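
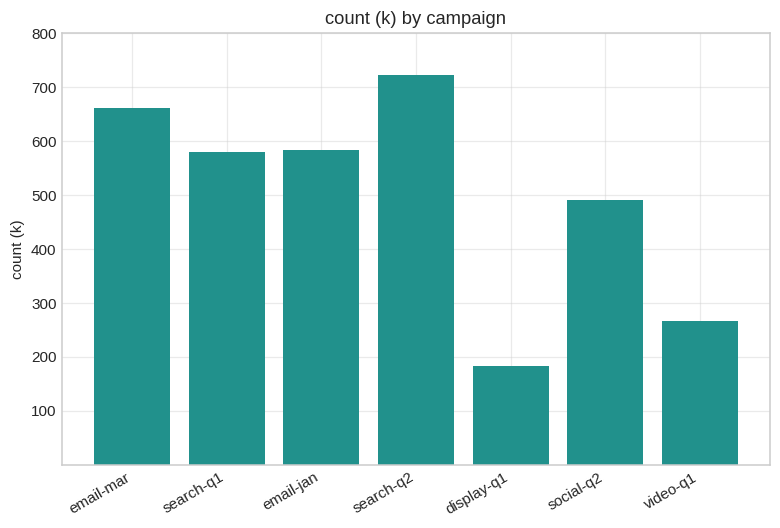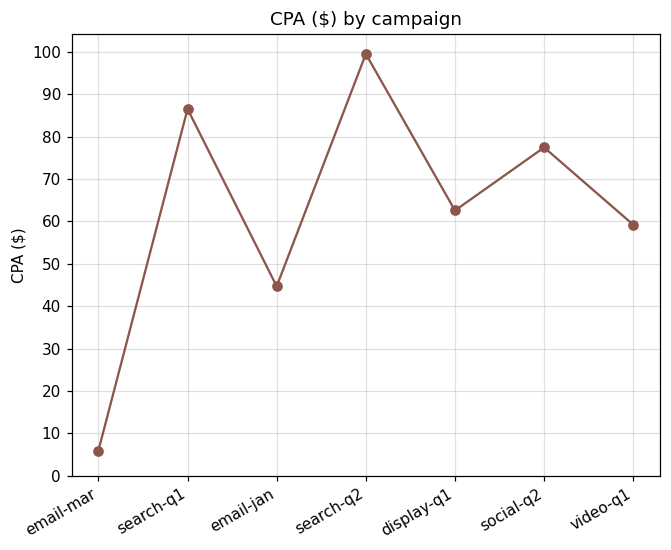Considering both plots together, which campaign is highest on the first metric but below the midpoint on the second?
Chart 2 median CPA ($) ≈ 60; below-median campaigns: email-mar, email-jan, video-q1. Among those, email-mar has the highest count (k) (≈ 700).

email-mar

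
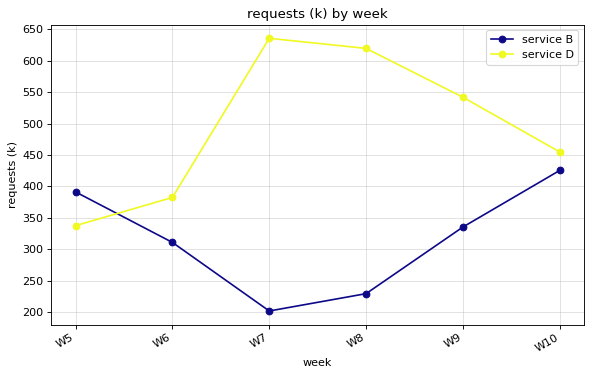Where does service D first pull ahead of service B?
W5: service D ≈ 350 vs service B ≈ 400 (not yet); W6: service D ≈ 400 vs service B ≈ 300 (first crossover).

W6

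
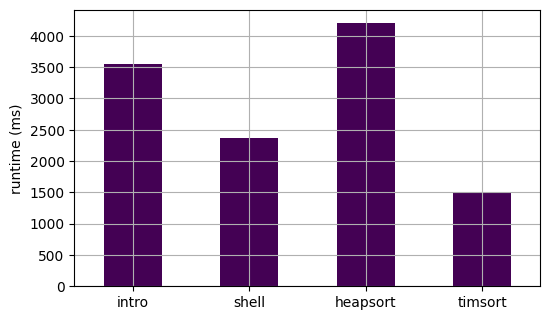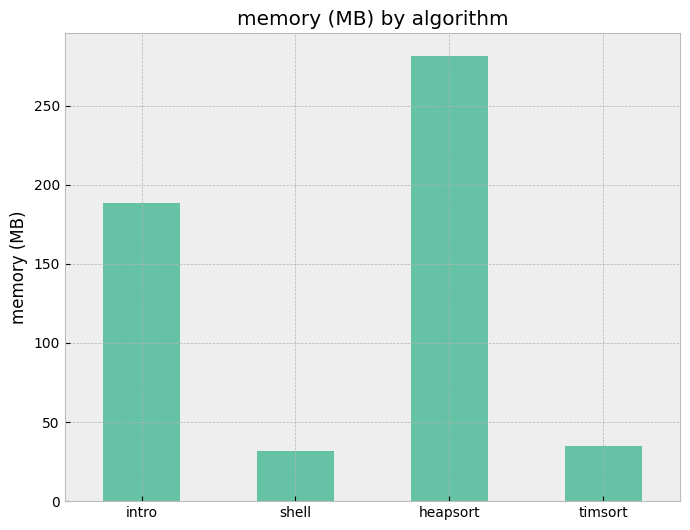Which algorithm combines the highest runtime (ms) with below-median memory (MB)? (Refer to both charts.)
shell

Chart 2 median memory (MB) ≈ 100; below-median algorithms: shell, timsort. Among those, shell has the highest runtime (ms) (≈ 2500).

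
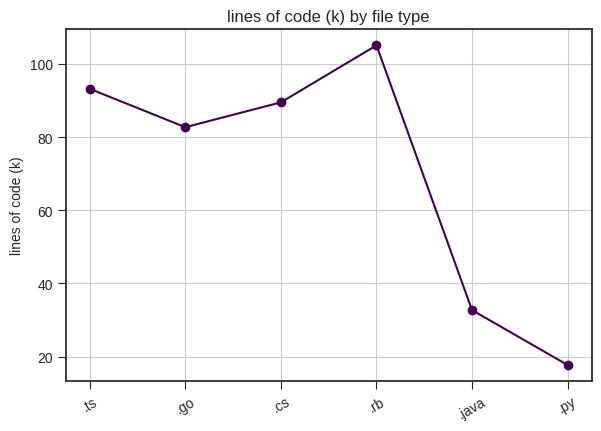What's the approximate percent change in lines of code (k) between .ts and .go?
≈ -11.1%

.ts ≈ 90, .go ≈ 80; (80 − 90) / 90 ≈ -11.1%.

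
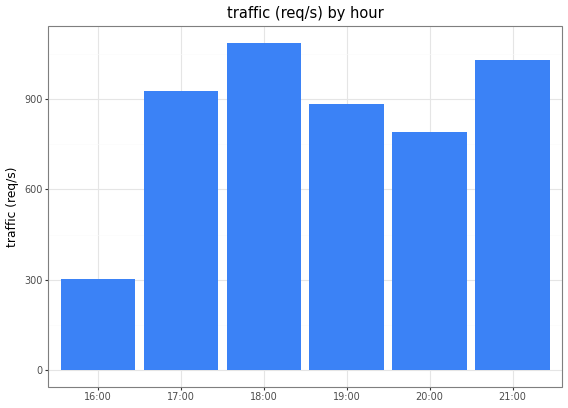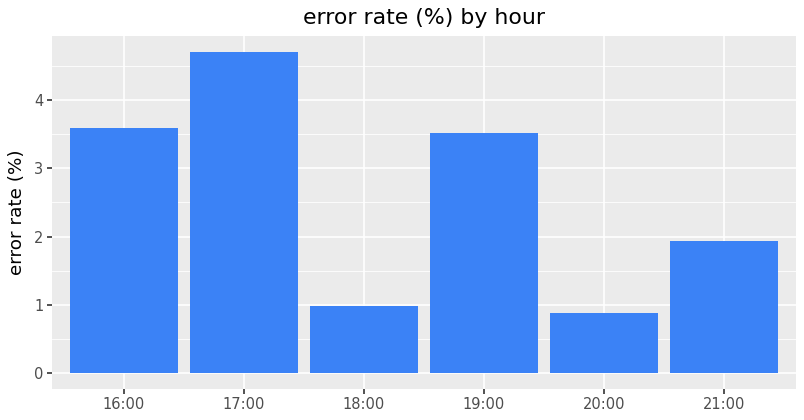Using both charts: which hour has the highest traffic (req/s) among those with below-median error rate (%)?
Chart 2 median error rate (%) ≈ 2.5; below-median hours: 18:00, 20:00, 21:00. Among those, 18:00 has the highest traffic (req/s) (≈ 1100).

18:00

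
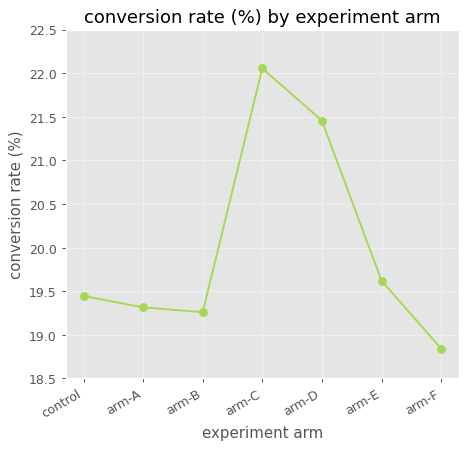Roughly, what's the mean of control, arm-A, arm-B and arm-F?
(19.5 + 19.5 + 19.5 + 19.0) / 4 ≈ 19.38.

≈ 19.38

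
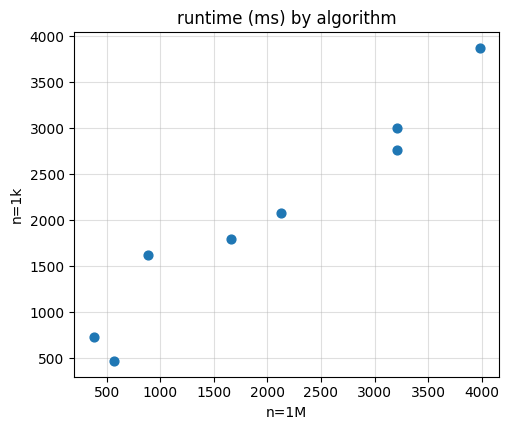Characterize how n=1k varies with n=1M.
Points are positively correlated; strong (|r| ≈ 1.0).

positive, strong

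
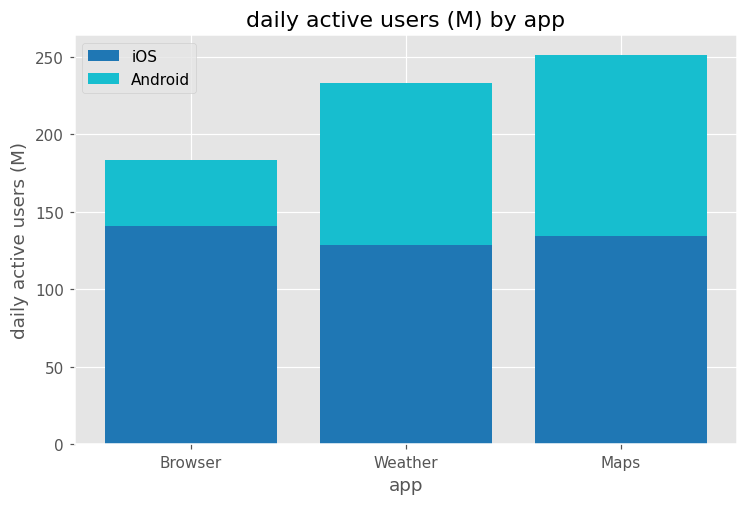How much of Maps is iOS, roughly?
iOS top ≈ 125, bottom ≈ 0; segment ≈ 125.

≈ 125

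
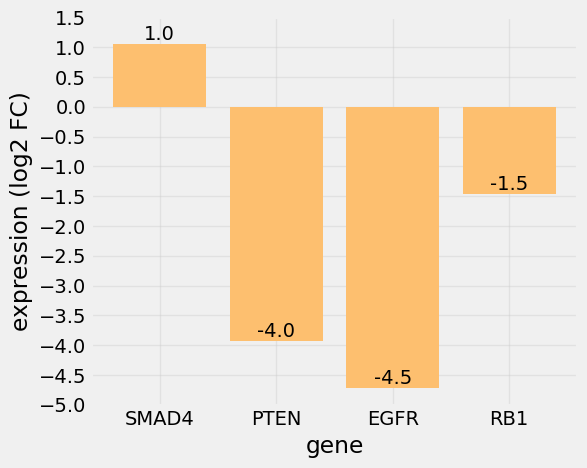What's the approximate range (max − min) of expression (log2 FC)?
Max SMAD4 ≈ 1.0, min EGFR ≈ -4.5; range ≈ 5.5.

≈ 5.5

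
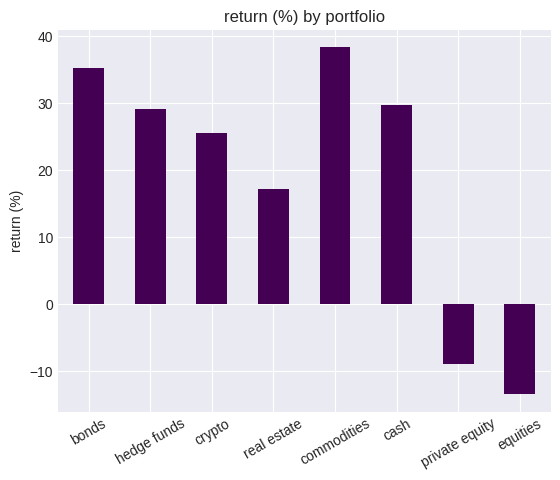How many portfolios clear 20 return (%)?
Above 20: bonds, hedge funds, crypto, commodities, cash.

5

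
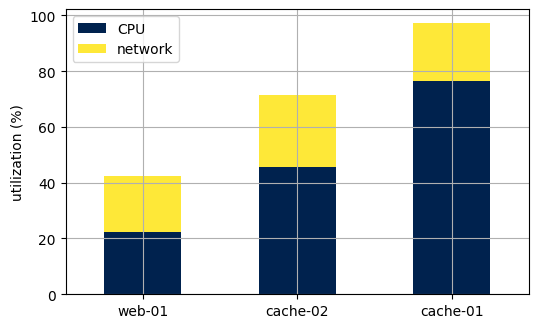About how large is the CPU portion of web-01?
CPU top ≈ 20, bottom ≈ 0; segment ≈ 20.

≈ 20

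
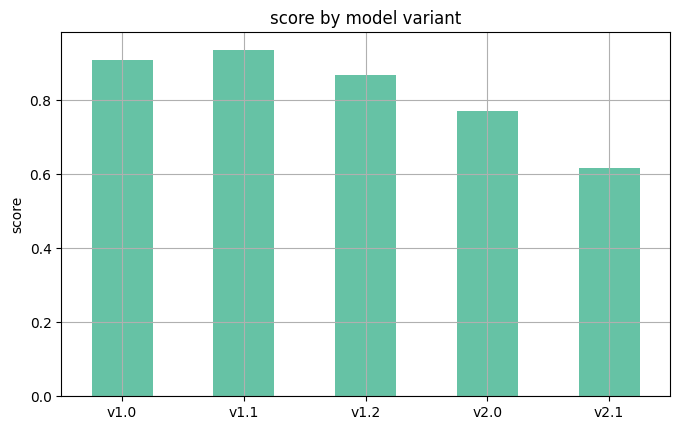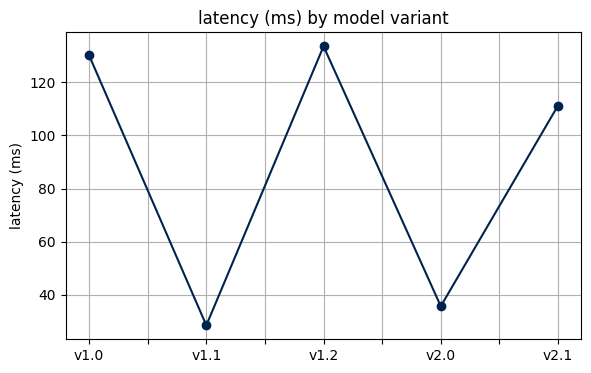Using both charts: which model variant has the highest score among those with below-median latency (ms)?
Chart 2 median latency (ms) ≈ 120; below-median model variants: v1.1, v2.0. Among those, v1.1 has the highest score (≈ 0.9).

v1.1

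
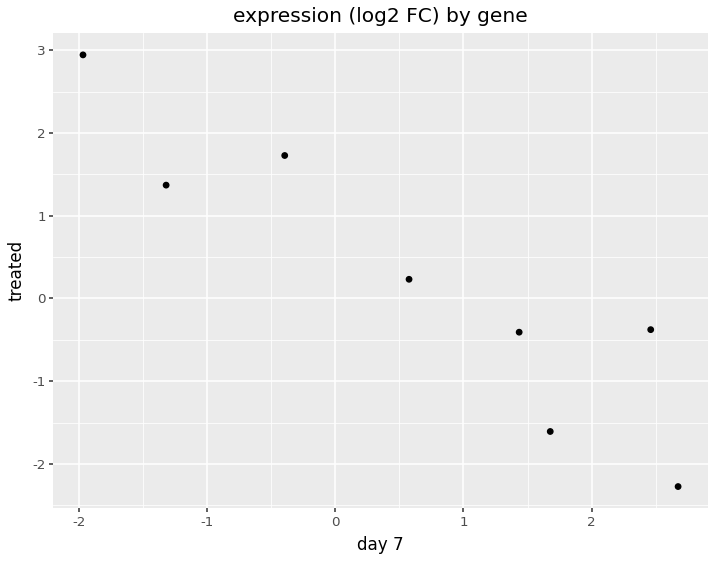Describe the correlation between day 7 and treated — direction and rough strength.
Points are negatively correlated; strong (|r| ≈ 0.9).

negative, strong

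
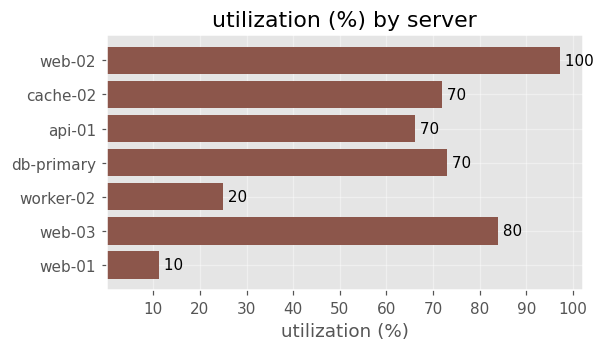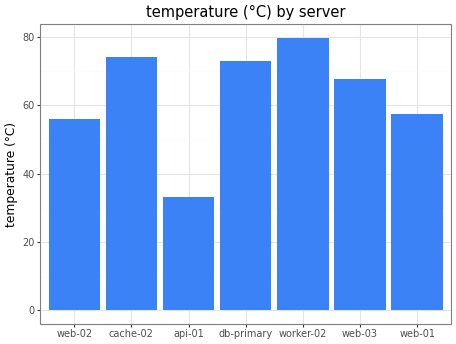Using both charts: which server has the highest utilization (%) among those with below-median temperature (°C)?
web-02

Chart 2 median temperature (°C) ≈ 70; below-median servers: web-02, api-01, web-01. Among those, web-02 has the highest utilization (%) (≈ 100).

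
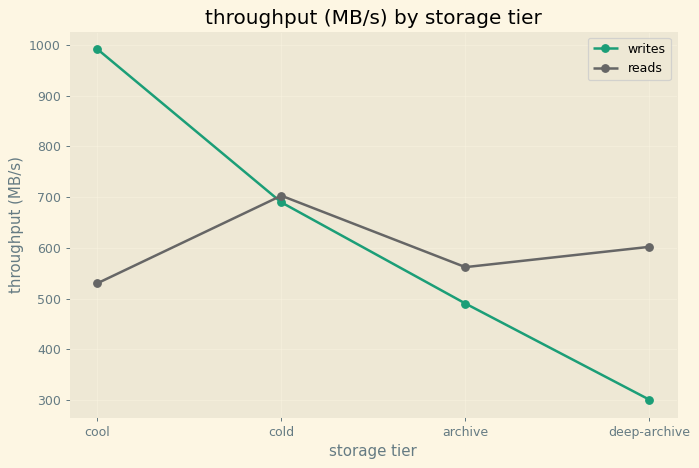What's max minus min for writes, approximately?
Max cool ≈ 1000, min deep-archive ≈ 300; range ≈ 700.

≈ 700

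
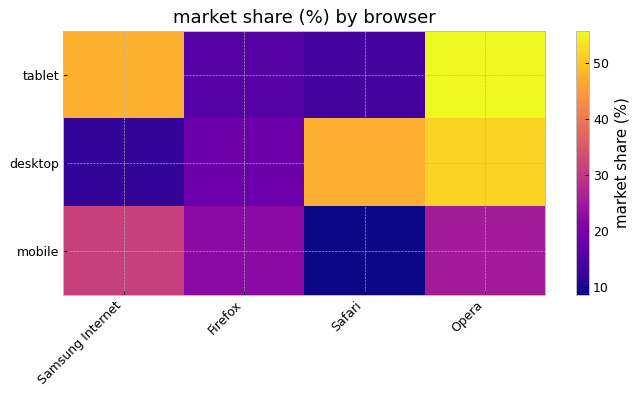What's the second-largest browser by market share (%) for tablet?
Top 3 for tablet: Opera ≈ 55, Samsung Internet ≈ 50, Firefox ≈ 15.

Samsung Internet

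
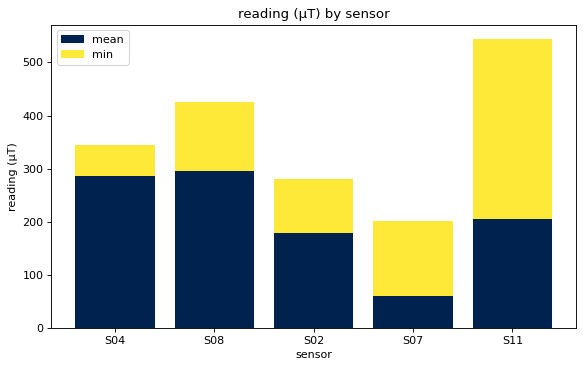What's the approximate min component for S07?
≈ 150

min top ≈ 200, bottom ≈ 50; segment ≈ 150.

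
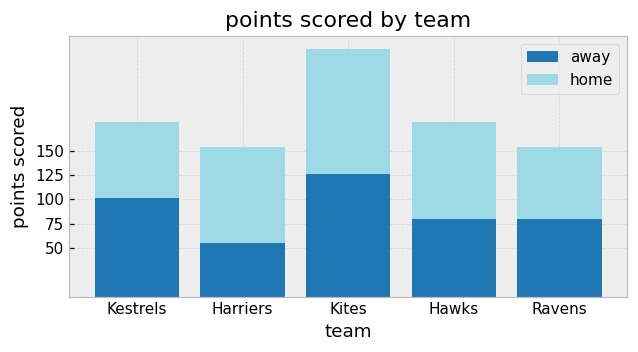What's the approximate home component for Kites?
≈ 125

home top ≈ 250, bottom ≈ 125; segment ≈ 125.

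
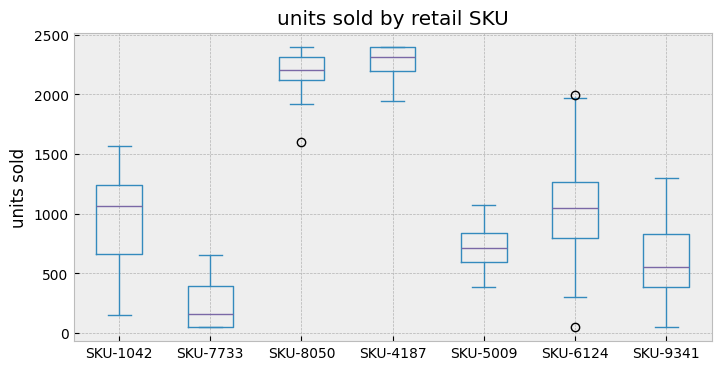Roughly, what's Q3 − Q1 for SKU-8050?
Q3 ≈ 2400, Q1 ≈ 2200; IQR ≈ 200.

≈ 200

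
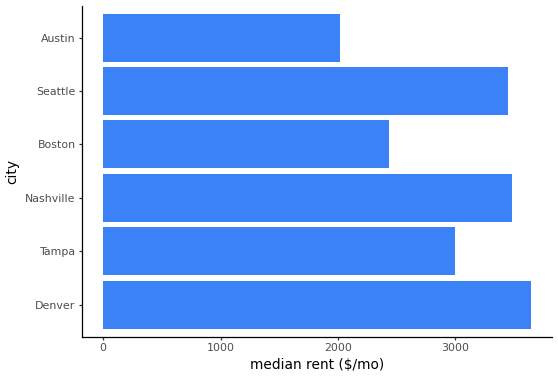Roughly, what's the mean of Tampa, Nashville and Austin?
≈ 2833

(3000 + 3500 + 2000) / 3 ≈ 2833.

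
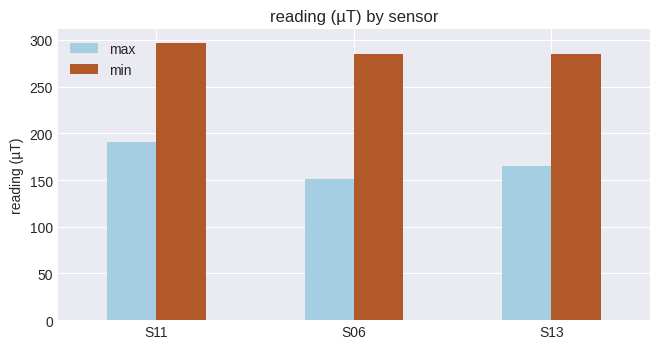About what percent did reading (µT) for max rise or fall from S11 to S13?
≈ -12.5%

S11 ≈ 200, S13 ≈ 175; (175 − 200) / 200 ≈ -12.5%.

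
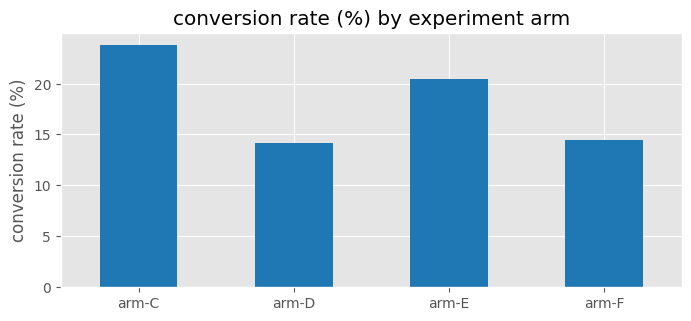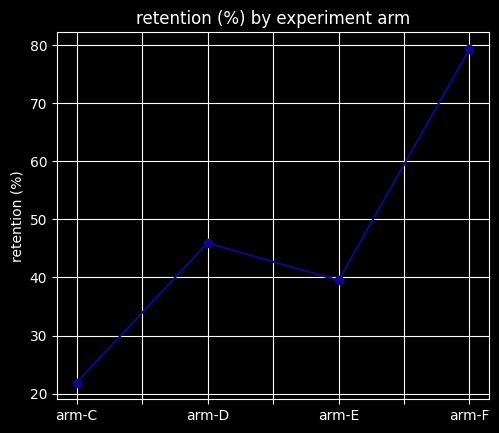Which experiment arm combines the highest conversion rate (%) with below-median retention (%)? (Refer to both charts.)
Chart 2 median retention (%) ≈ 40; below-median experiment arms: arm-C, arm-E. Among those, arm-C has the highest conversion rate (%) (≈ 25).

arm-C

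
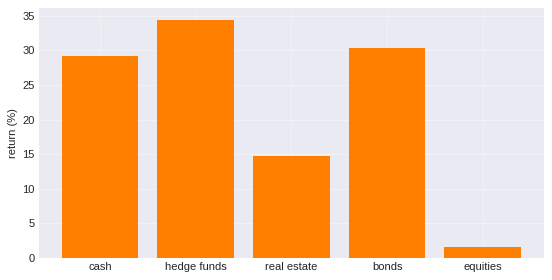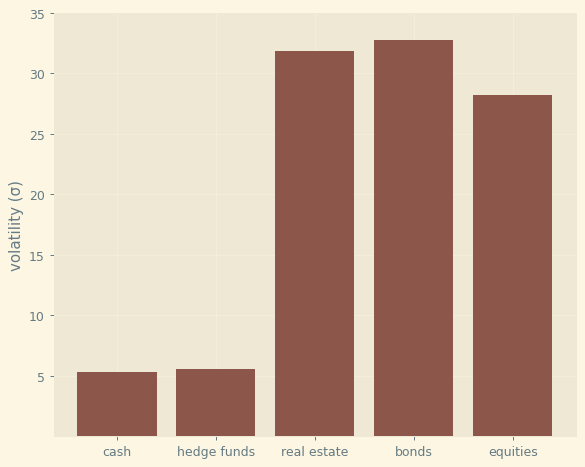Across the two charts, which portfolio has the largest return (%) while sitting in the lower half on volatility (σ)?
hedge funds

Chart 2 median volatility (σ) ≈ 30; below-median portfolios: cash, hedge funds. Among those, hedge funds has the highest return (%) (≈ 35).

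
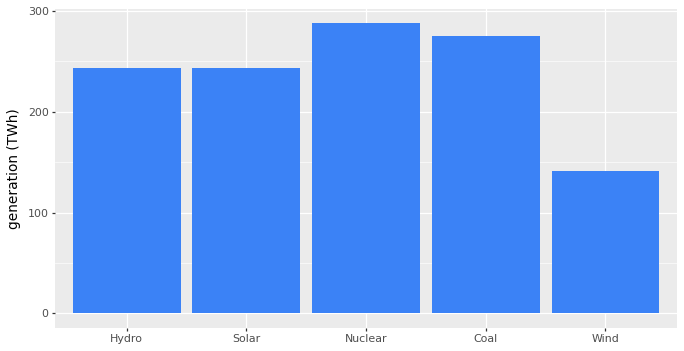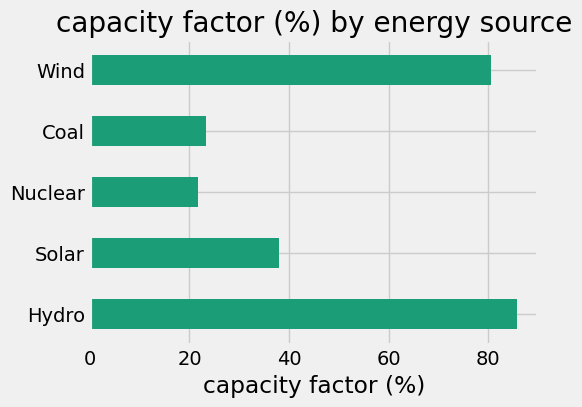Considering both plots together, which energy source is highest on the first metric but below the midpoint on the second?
Chart 2 median capacity factor (%) ≈ 40; below-median energy sources: Nuclear, Coal. Among those, Nuclear has the highest generation (TWh) (≈ 300).

Nuclear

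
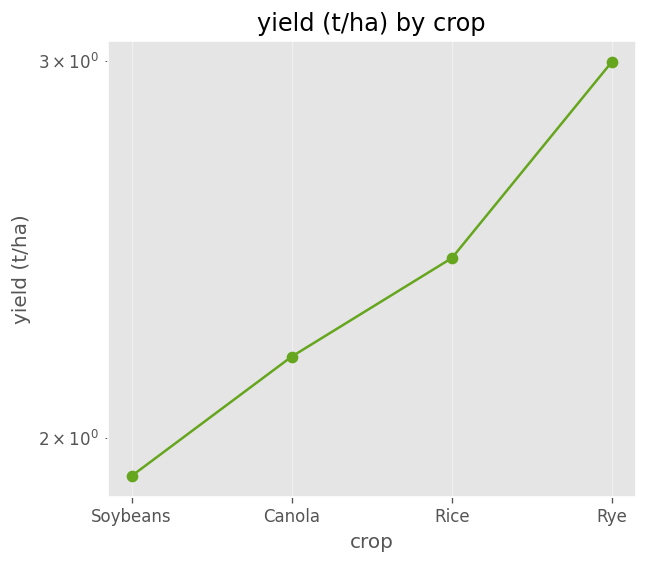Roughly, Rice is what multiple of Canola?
≈ 1.09×

Rice ≈ 2.4, Canola ≈ 2.2; 2.4/2.2 ≈ 1.09.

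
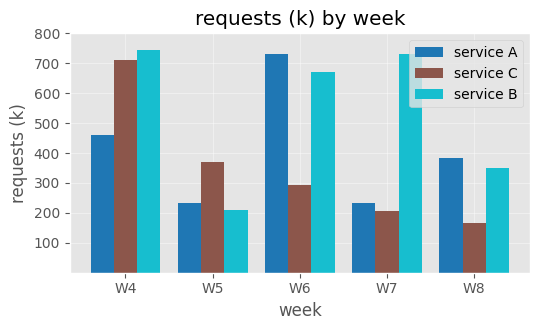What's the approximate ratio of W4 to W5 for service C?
W4 ≈ 700, W5 ≈ 400; 700/400 ≈ 1.75.

≈ 1.75×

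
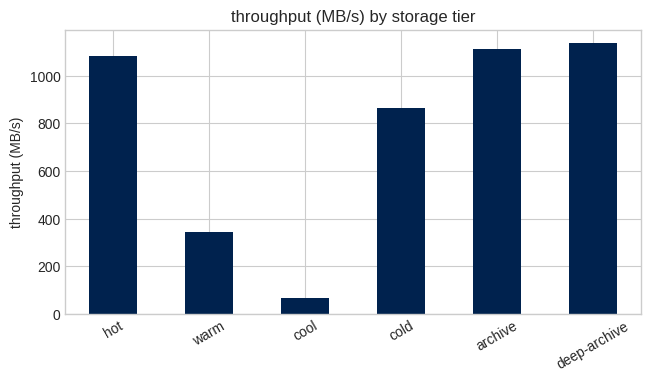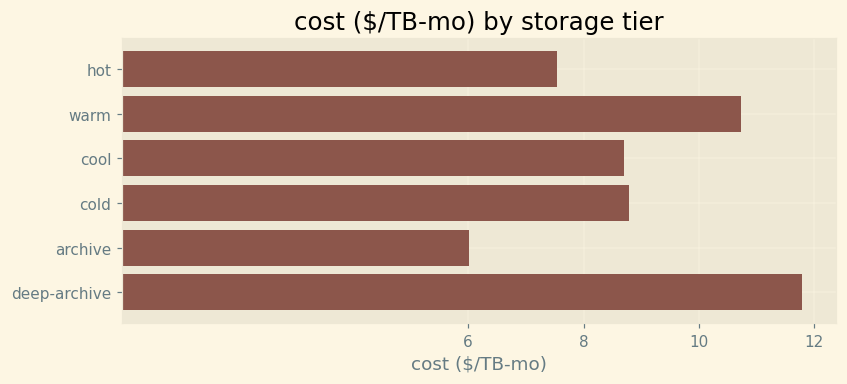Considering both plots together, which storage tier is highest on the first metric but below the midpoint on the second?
archive

Chart 2 median cost ($/TB-mo) ≈ 8; below-median storage tiers: hot, cool, archive. Among those, archive has the highest throughput (MB/s) (≈ 1200).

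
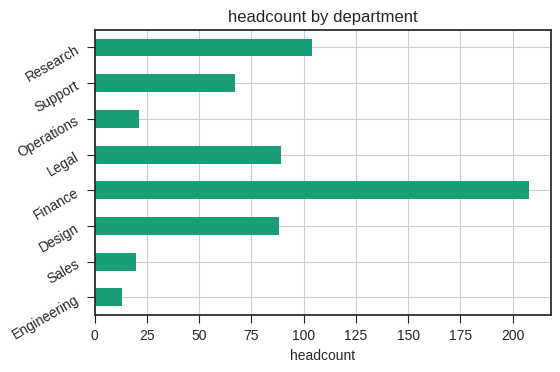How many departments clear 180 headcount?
Above 180: Finance.

1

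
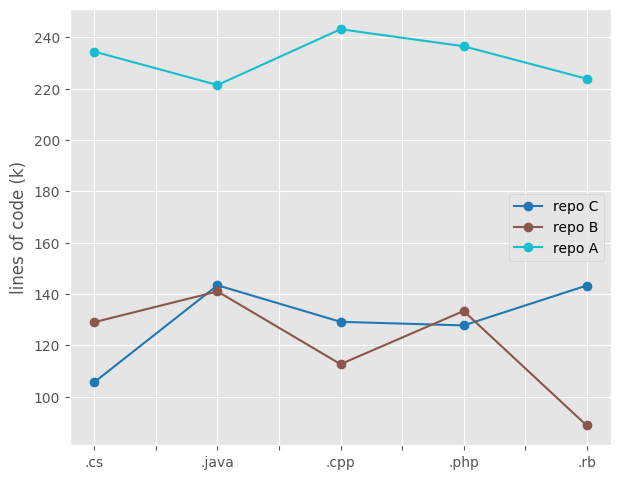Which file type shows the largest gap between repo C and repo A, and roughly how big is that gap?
.cs, ≈ 140 k

.cs: repo C ≈ 100, repo A ≈ 240 → gap ≈ 140. Next-largest (.cpp) is only ≈ 120.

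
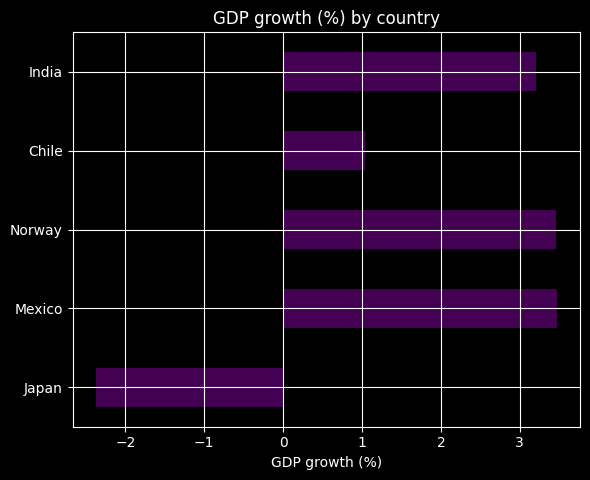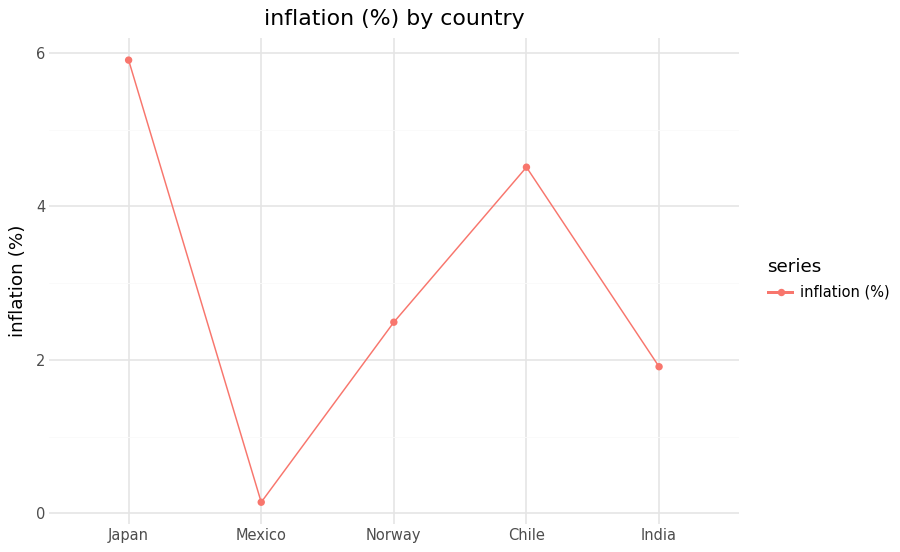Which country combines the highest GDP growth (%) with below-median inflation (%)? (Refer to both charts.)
Chart 2 median inflation (%) ≈ 2; below-median countries: Mexico, India. Among those, Mexico has the highest GDP growth (%) (≈ 3.5).

Mexico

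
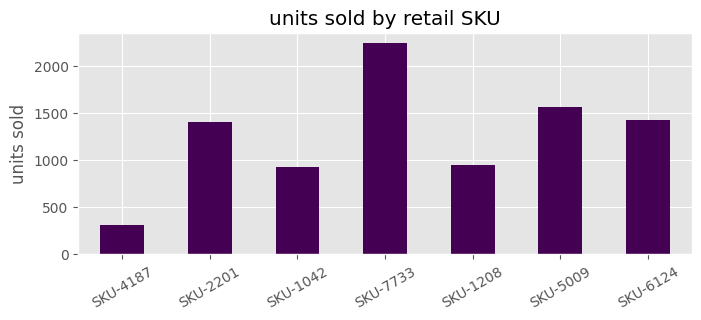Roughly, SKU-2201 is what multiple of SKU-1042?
SKU-2201 ≈ 1400, SKU-1042 ≈ 1000; 1400/1000 ≈ 1.4.

≈ 1.4×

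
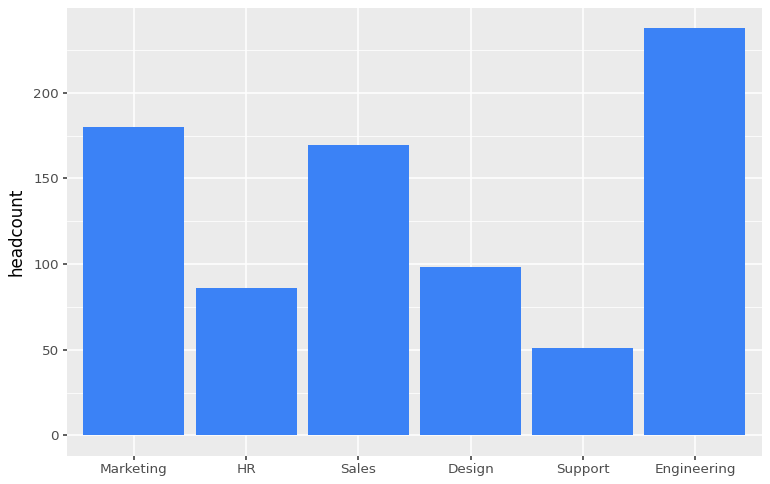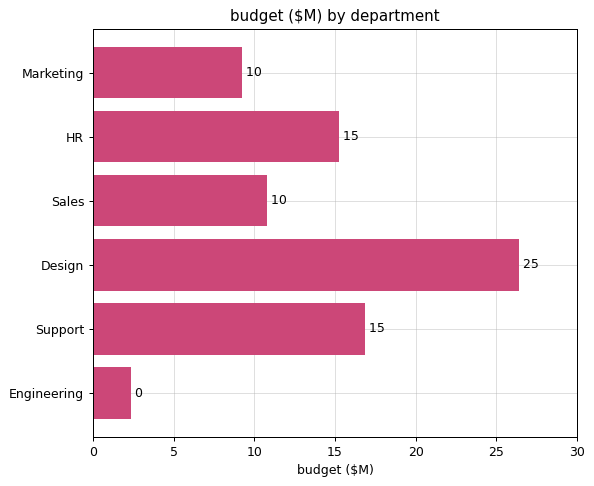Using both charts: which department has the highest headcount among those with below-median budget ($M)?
Engineering

Chart 2 median budget ($M) ≈ 15; below-median departments: Marketing, Sales, Engineering. Among those, Engineering has the highest headcount (≈ 250).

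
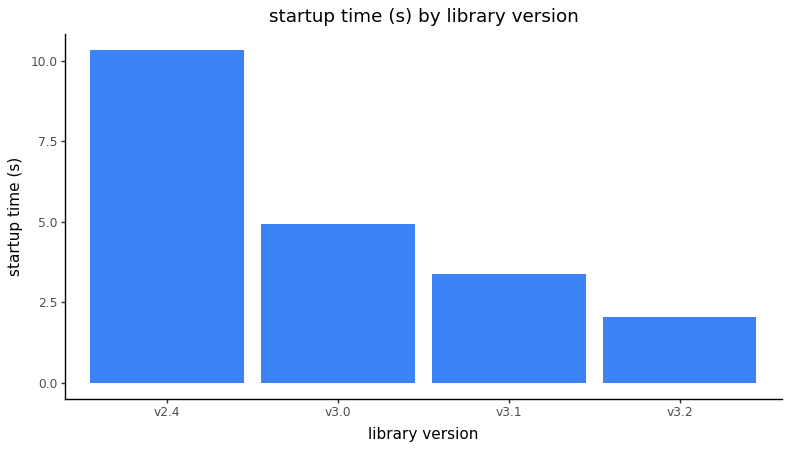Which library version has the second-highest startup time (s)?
v3.0

Top 3: v2.4 ≈ 10, v3.0 ≈ 5, v3.1 ≈ 3.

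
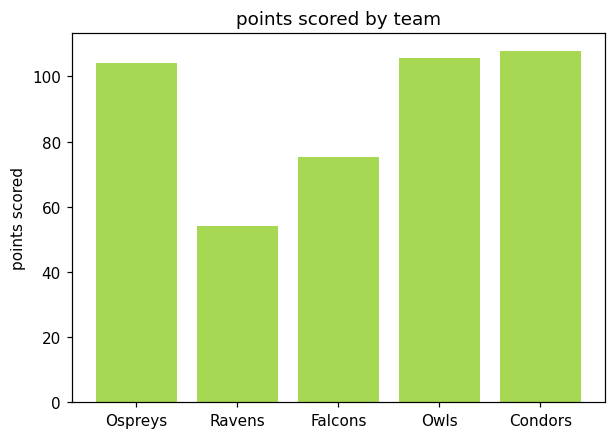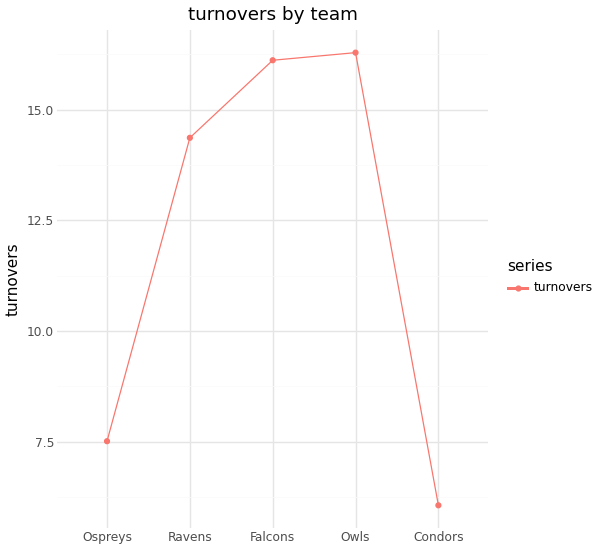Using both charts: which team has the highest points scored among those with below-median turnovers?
Chart 2 median turnovers ≈ 14; below-median teams: Ospreys, Condors. Among those, Condors has the highest points scored (≈ 110).

Condors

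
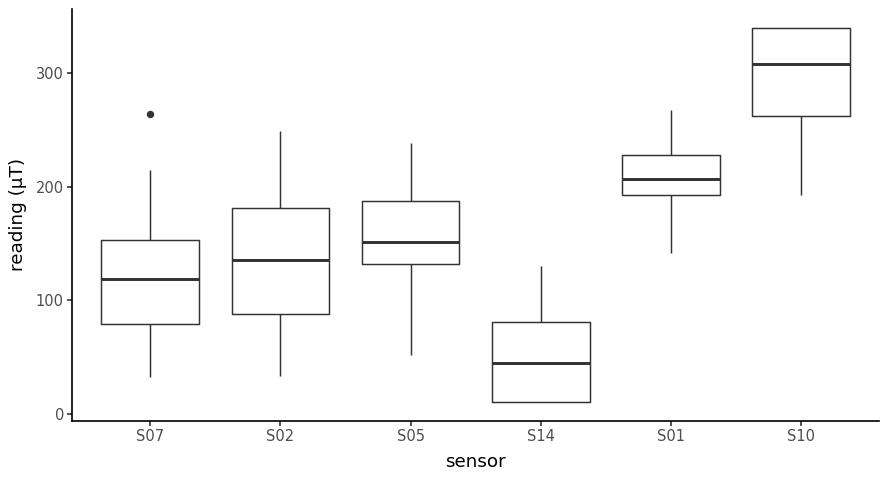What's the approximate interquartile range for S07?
≈ 75

Q3 ≈ 150, Q1 ≈ 75; IQR ≈ 75.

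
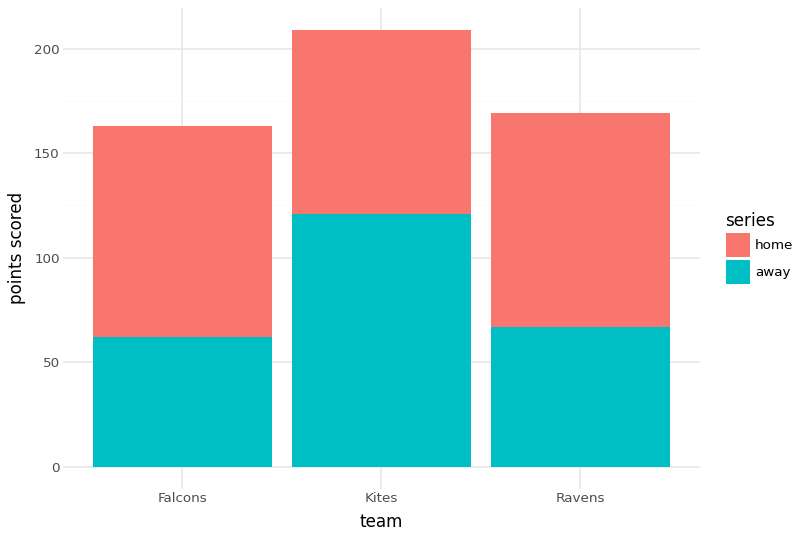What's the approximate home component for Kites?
≈ 80

home top ≈ 200, bottom ≈ 120; segment ≈ 80.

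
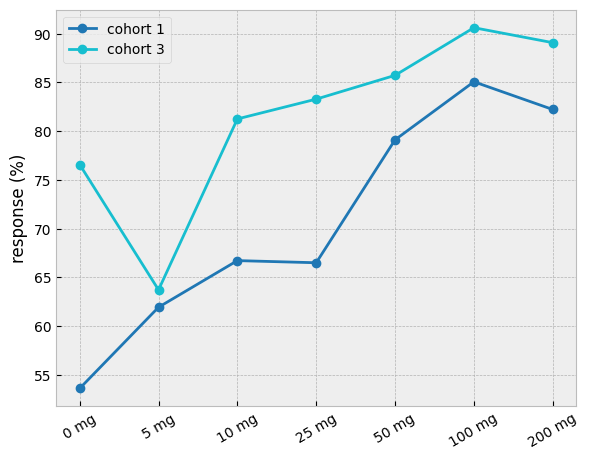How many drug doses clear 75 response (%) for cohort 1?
Above 75: 50 mg, 100 mg, 200 mg.

3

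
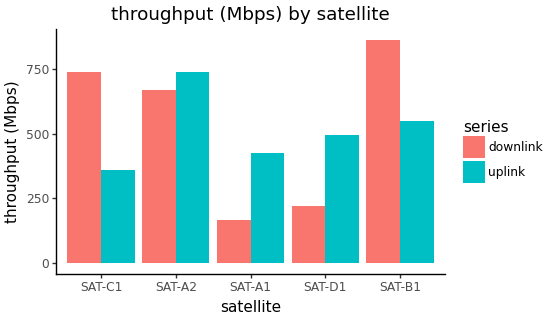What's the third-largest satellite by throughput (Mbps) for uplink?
Top 4 for uplink: SAT-A2 ≈ 700, SAT-B1 ≈ 600, SAT-D1 ≈ 500, SAT-A1 ≈ 400.

SAT-D1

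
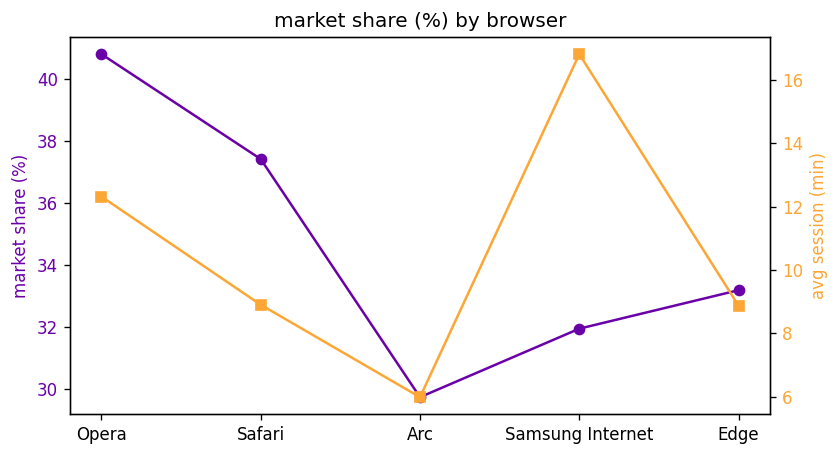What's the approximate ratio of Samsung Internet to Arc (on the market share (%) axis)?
Samsung Internet ≈ 32, Arc ≈ 30; 32/30 ≈ 1.07.

≈ 1.07×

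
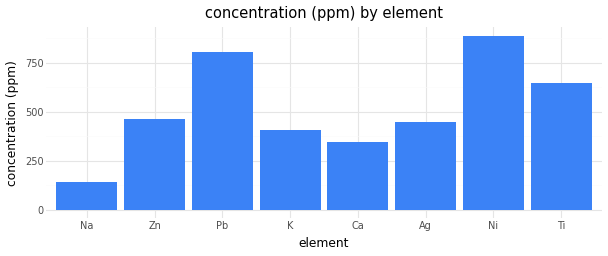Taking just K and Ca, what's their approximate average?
(400 + 300) / 2 ≈ 350.

≈ 350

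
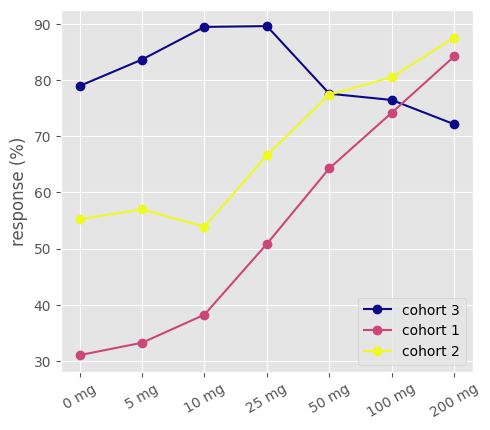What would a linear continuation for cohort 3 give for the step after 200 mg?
≈ 65

Last three: 80, 75, 70 → slope ≈ -5/step → next ≈ 65.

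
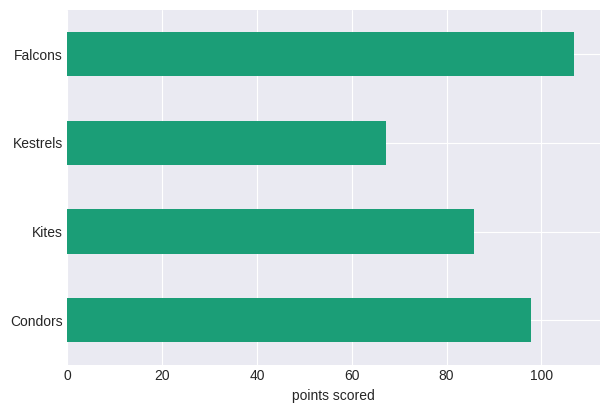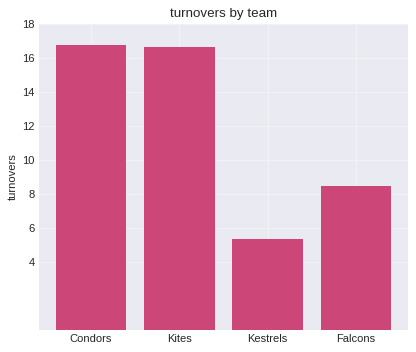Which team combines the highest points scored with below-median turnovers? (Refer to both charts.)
Chart 2 median turnovers ≈ 12; below-median teams: Kestrels, Falcons. Among those, Falcons has the highest points scored (≈ 110).

Falcons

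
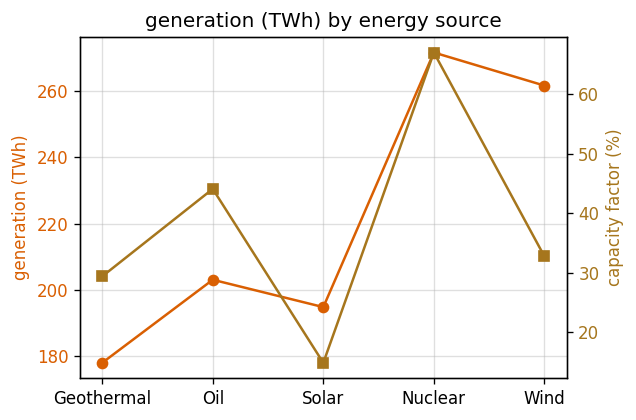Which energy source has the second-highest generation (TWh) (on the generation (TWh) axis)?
Wind

Top 3 (on the generation (TWh) axis): Nuclear ≈ 270, Wind ≈ 260, Oil ≈ 200.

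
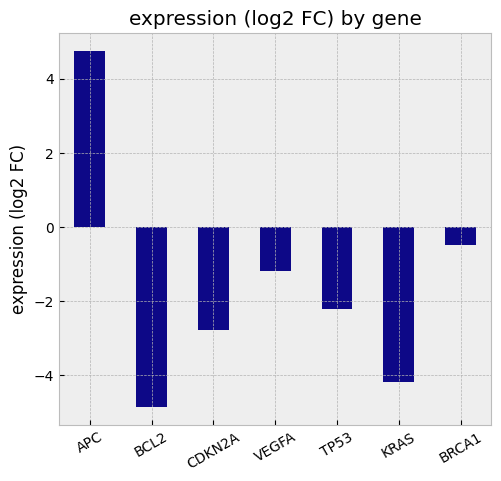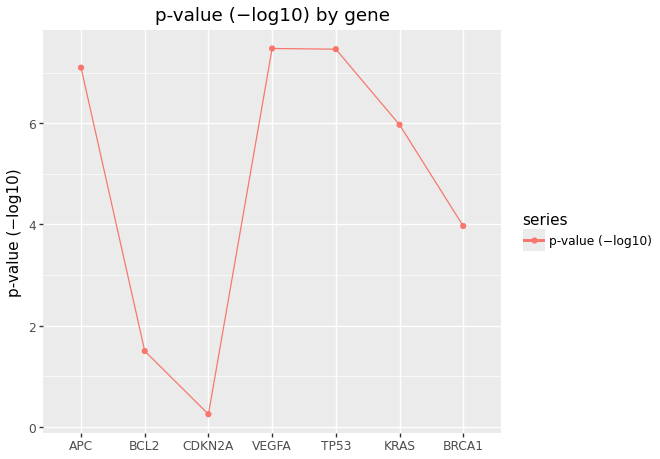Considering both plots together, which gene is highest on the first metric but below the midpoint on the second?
BRCA1

Chart 2 median p-value (−log10) ≈ 6; below-median genes: BCL2, CDKN2A, BRCA1. Among those, BRCA1 has the highest expression (log2 FC) (≈ -0.5).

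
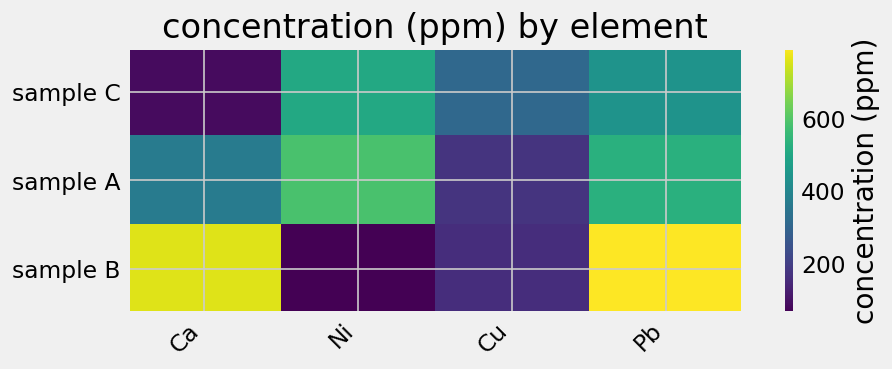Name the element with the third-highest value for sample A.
Top 4 for sample A: Ni ≈ 600, Pb ≈ 500, Ca ≈ 400, Cu ≈ 200.

Ca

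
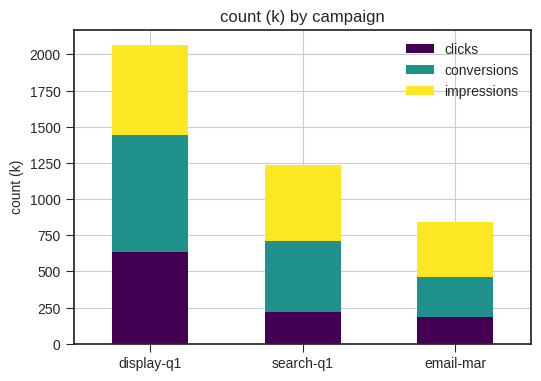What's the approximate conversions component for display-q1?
conversions top ≈ 1400, bottom ≈ 600; segment ≈ 800.

≈ 800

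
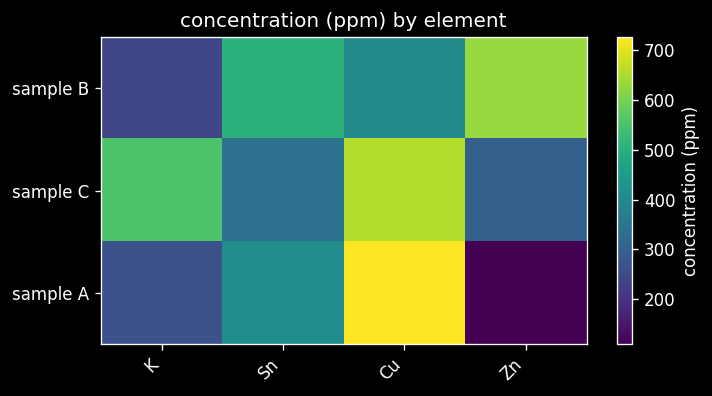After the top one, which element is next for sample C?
K

Top 3 for sample C: Cu ≈ 700, K ≈ 600, Sn ≈ 300.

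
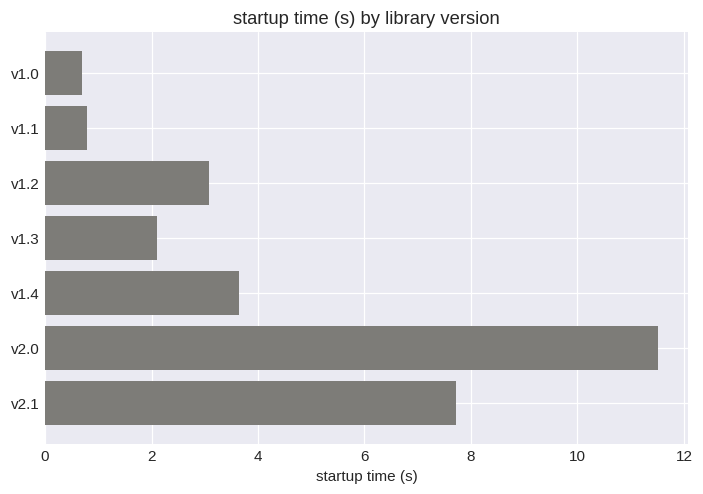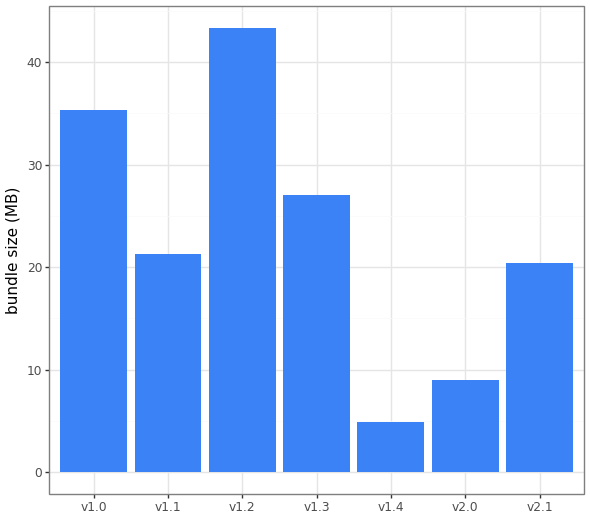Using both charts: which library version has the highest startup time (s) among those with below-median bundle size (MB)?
Chart 2 median bundle size (MB) ≈ 20; below-median library versions: v1.4, v2.0, v2.1. Among those, v2.0 has the highest startup time (s) (≈ 12).

v2.0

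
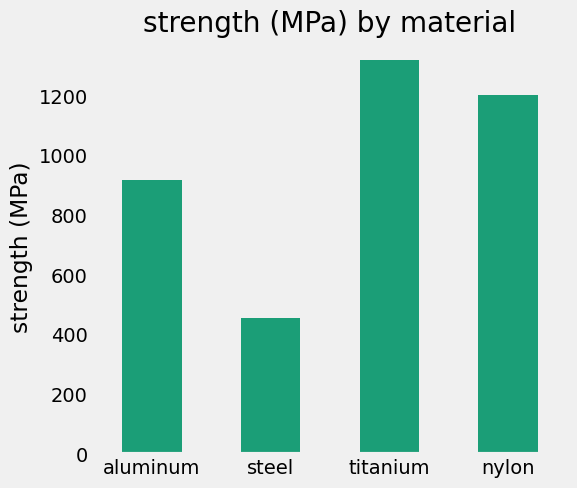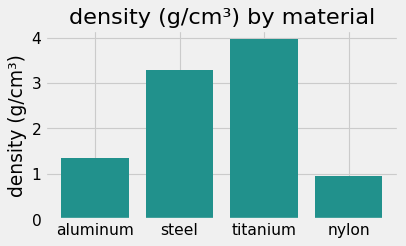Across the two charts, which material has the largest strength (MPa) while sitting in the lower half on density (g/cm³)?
nylon

Chart 2 median density (g/cm³) ≈ 2.5; below-median materials: aluminum, nylon. Among those, nylon has the highest strength (MPa) (≈ 1200).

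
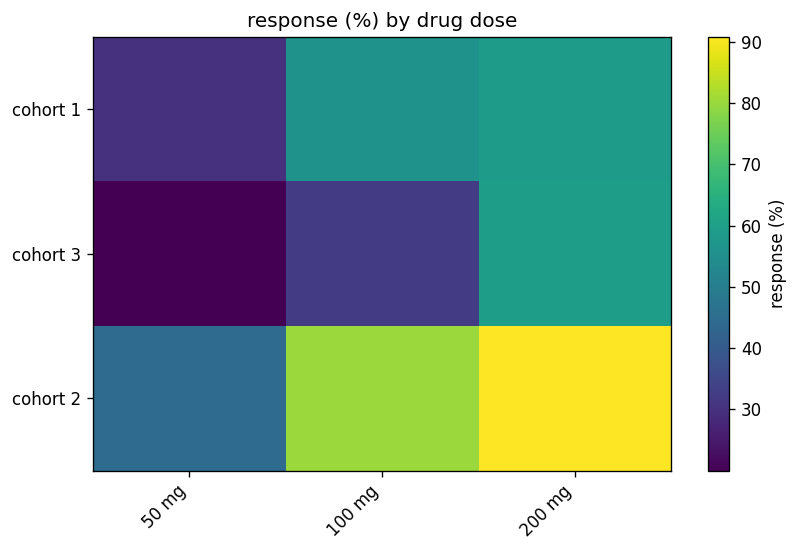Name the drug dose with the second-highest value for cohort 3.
Top 3 for cohort 3: 200 mg ≈ 60, 100 mg ≈ 30, 50 mg ≈ 20.

100 mg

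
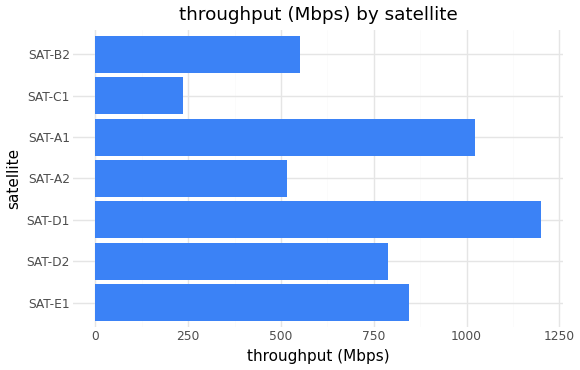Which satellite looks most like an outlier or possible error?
SAT-C1

SAT-C1 ≈ 200; the rest sit between ≈ 500 and ≈ 1200.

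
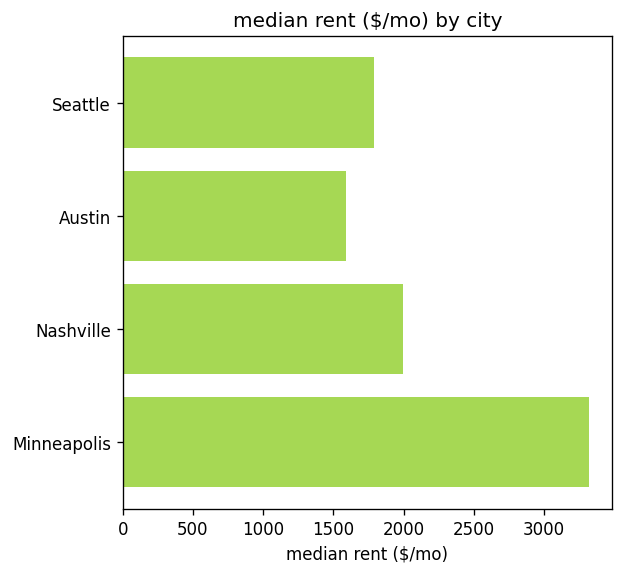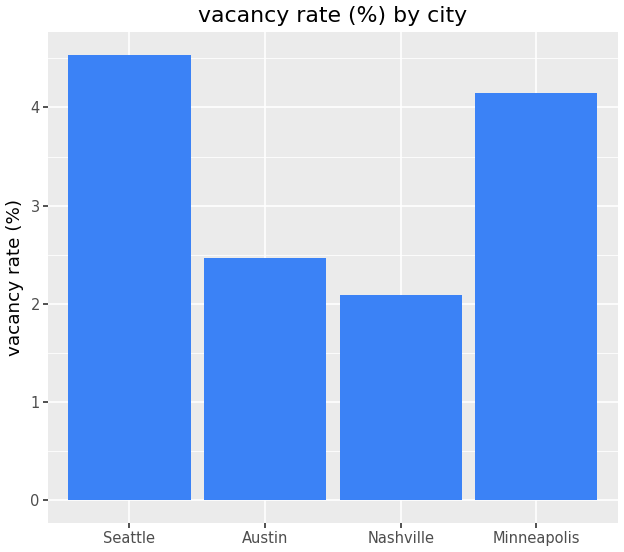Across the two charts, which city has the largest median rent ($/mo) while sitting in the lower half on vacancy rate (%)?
Nashville

Chart 2 median vacancy rate (%) ≈ 3.5; below-median cities: Austin, Nashville. Among those, Nashville has the highest median rent ($/mo) (≈ 2000).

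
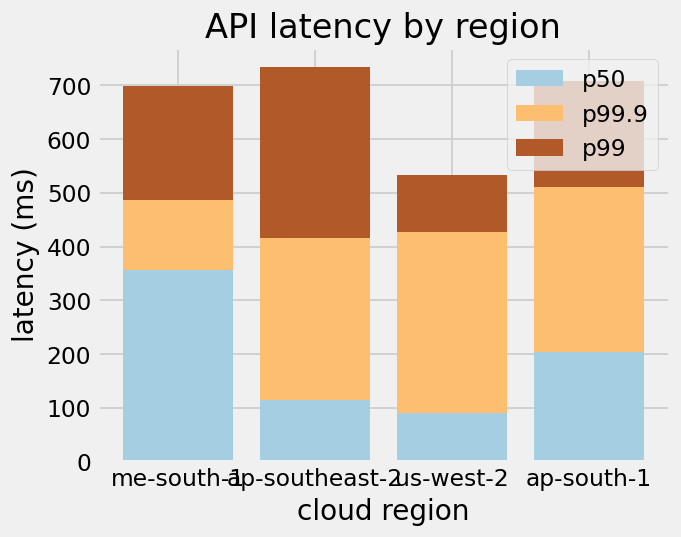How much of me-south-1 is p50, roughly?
p50 top ≈ 400, bottom ≈ 0; segment ≈ 400.

≈ 400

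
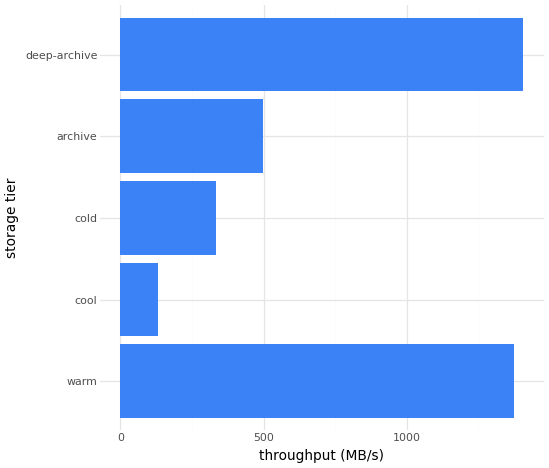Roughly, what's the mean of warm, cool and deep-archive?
(1400 + 200 + 1400) / 3 ≈ 1000.

≈ 1000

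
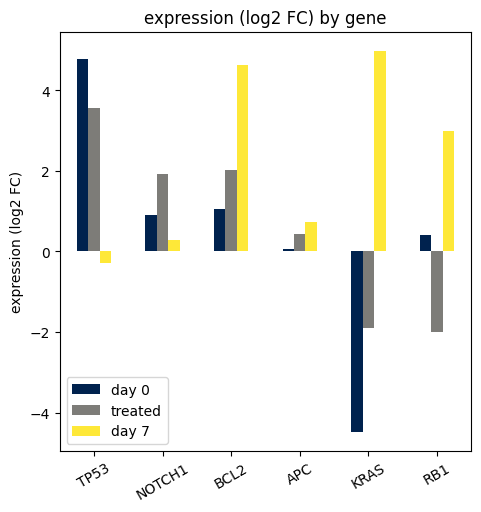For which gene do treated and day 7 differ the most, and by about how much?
KRAS, ≈ 7 log2 FC

KRAS: treated ≈ -2, day 7 ≈ 5 → gap ≈ 7. Next-largest (RB1) is only ≈ 5.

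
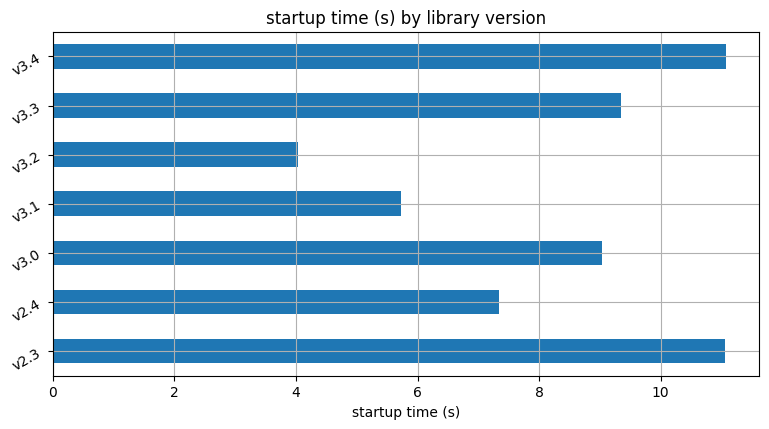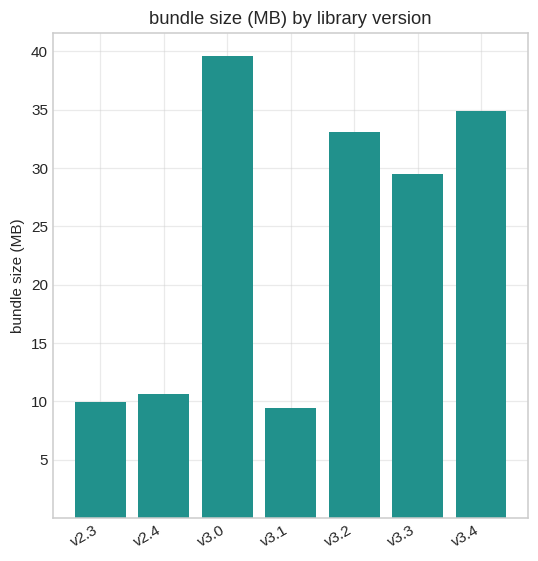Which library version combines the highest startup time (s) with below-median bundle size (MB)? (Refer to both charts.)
Chart 2 median bundle size (MB) ≈ 30; below-median library versions: v2.3, v2.4, v3.1. Among those, v2.3 has the highest startup time (s) (≈ 12).

v2.3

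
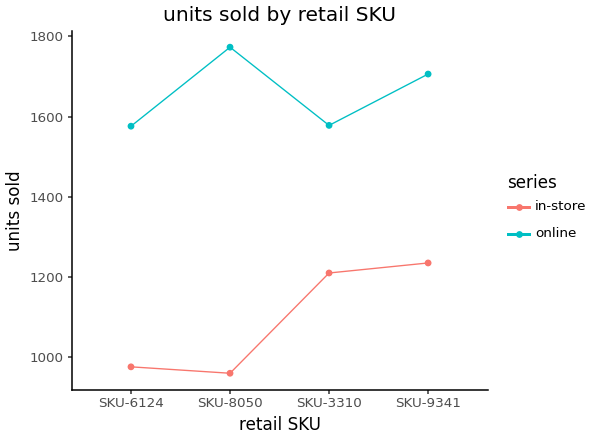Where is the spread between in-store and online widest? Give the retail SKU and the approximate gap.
SKU-8050, ≈ 800

SKU-8050: in-store ≈ 1000, online ≈ 1800 → gap ≈ 800. Next-largest (SKU-6124) is only ≈ 600.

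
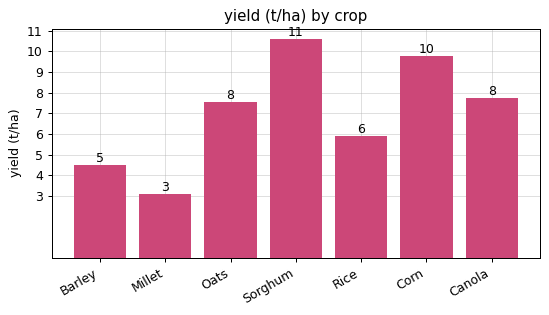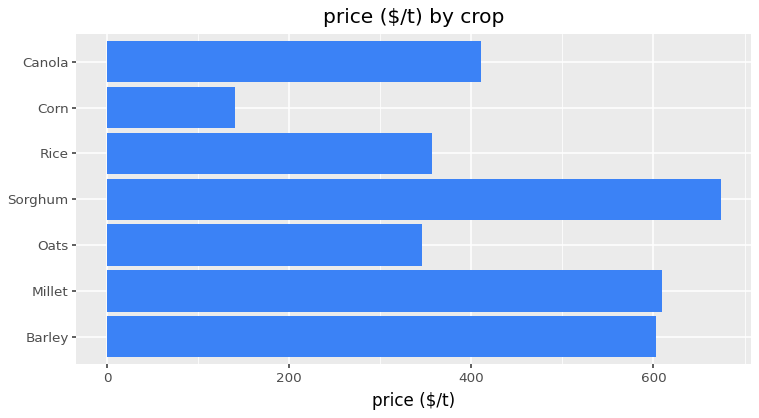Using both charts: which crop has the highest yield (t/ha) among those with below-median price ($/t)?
Corn

Chart 2 median price ($/t) ≈ 400; below-median crops: Oats, Rice, Corn. Among those, Corn has the highest yield (t/ha) (≈ 10).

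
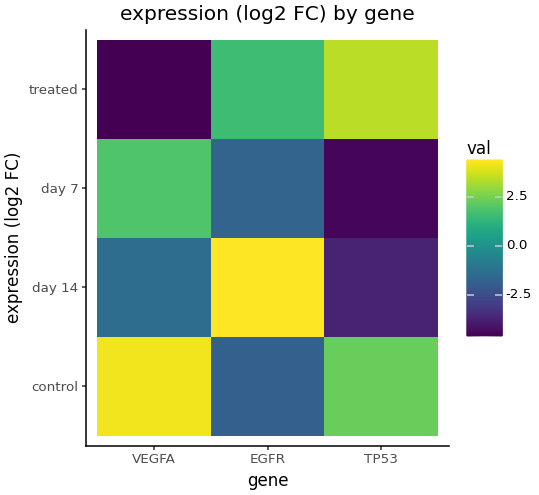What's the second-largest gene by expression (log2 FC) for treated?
EGFR

Top 3 for treated: TP53 ≈ 4, EGFR ≈ 2, VEGFA ≈ -5.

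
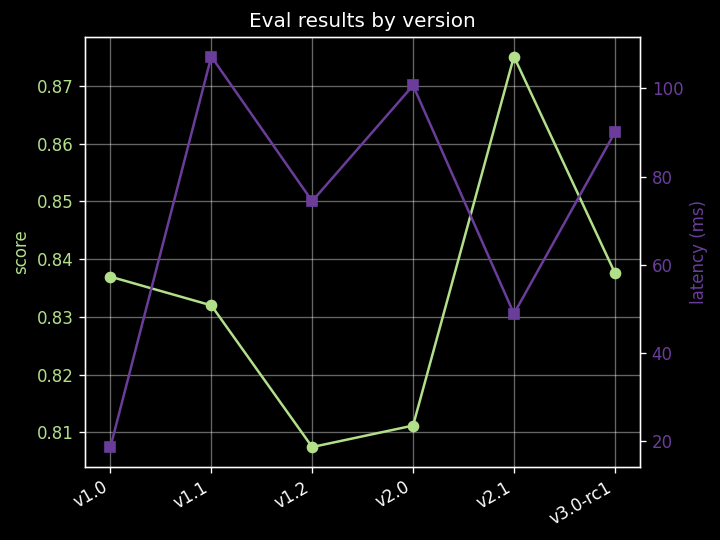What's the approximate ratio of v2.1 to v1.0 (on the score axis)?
v2.1 ≈ 0.88, v1.0 ≈ 0.84; 0.88/0.84 ≈ 1.05.

≈ 1.05×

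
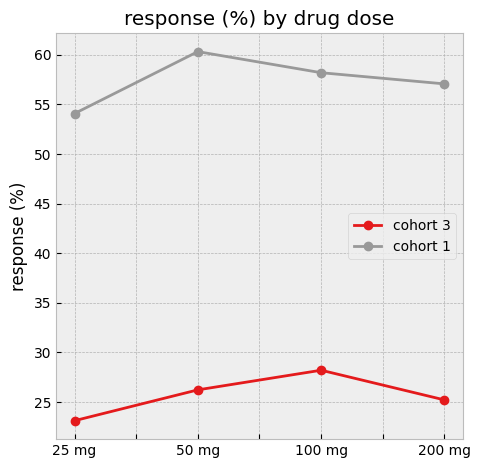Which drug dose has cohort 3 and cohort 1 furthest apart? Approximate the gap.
50 mg, ≈ 35 %

50 mg: cohort 3 ≈ 25, cohort 1 ≈ 60 → gap ≈ 35. Next-largest (200 mg) is only ≈ 30.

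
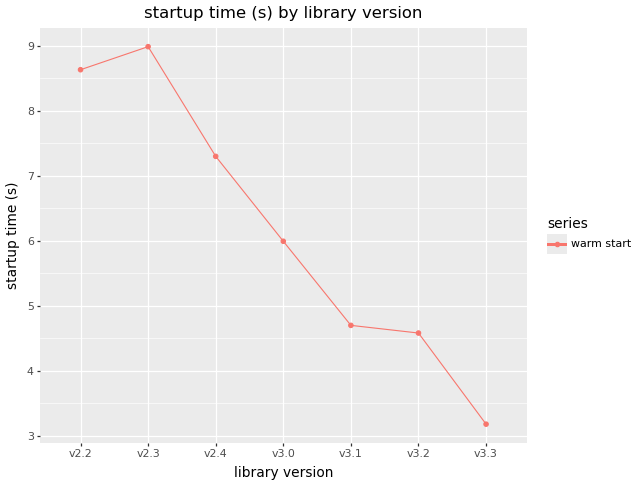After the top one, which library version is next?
Top 3: v2.3 ≈ 9.0, v2.2 ≈ 8.5, v2.4 ≈ 7.5.

v2.2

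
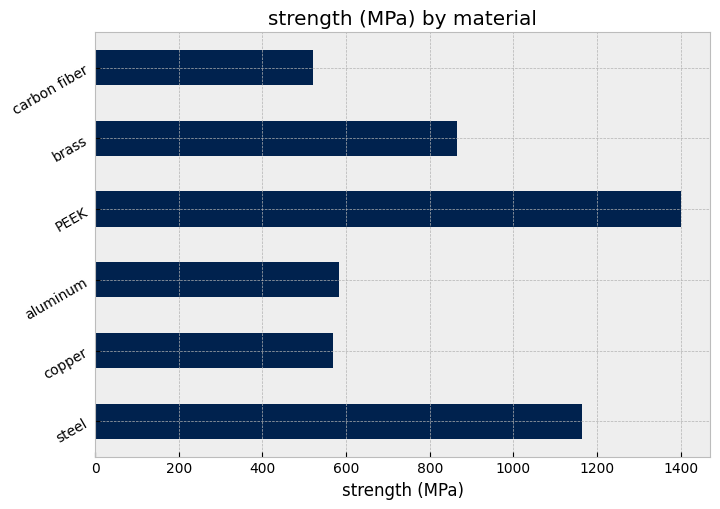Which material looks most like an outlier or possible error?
PEEK

PEEK ≈ 1400; the rest sit between ≈ 600 and ≈ 1200.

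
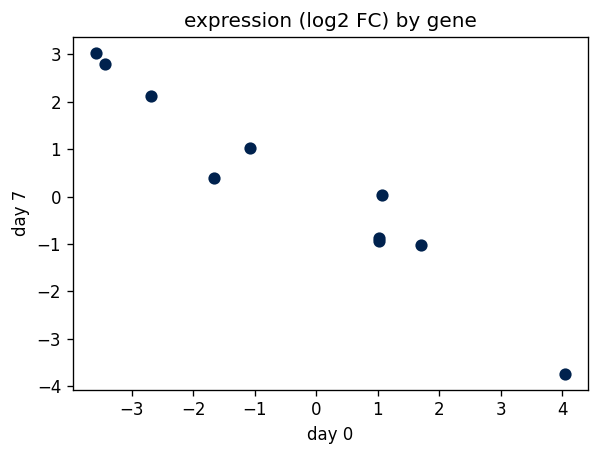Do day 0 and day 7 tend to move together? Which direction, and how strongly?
Points are negatively correlated; strong (|r| ≈ 1.0).

negative, strong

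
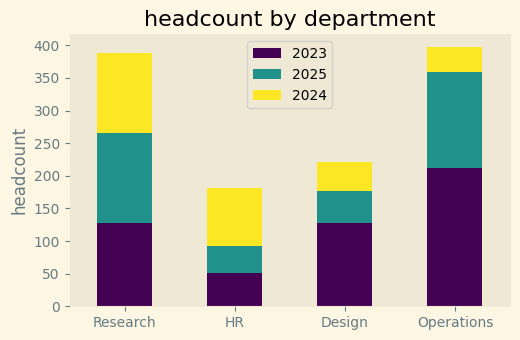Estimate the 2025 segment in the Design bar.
2025 top ≈ 200, bottom ≈ 150; segment ≈ 50.

≈ 50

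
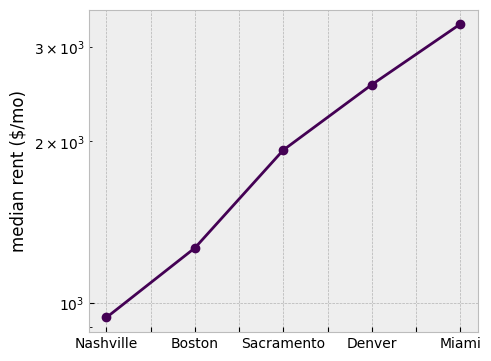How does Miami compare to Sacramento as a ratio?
Miami ≈ 3400, Sacramento ≈ 2000; 3400/2000 ≈ 1.7.

≈ 1.7×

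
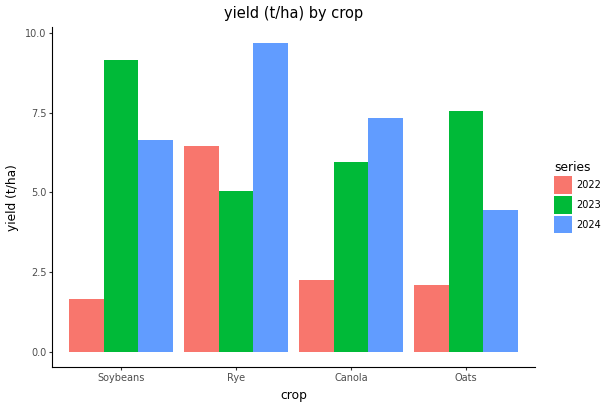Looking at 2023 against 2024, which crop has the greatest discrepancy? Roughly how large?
Rye: 2023 ≈ 5, 2024 ≈ 10 → gap ≈ 5. Next-largest (Oats) is only ≈ 4.

Rye, ≈ 5 t/ha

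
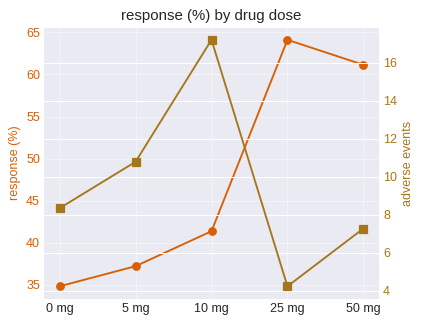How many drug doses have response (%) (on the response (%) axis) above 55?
Above 55: 25 mg, 50 mg.

2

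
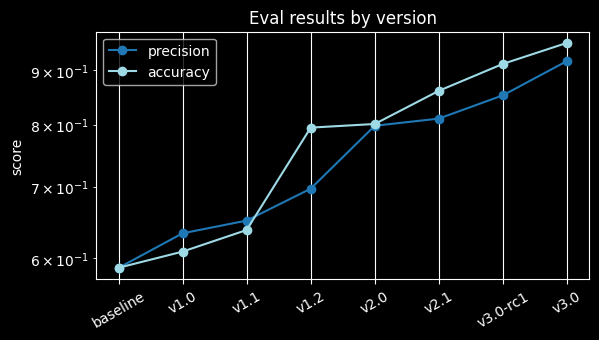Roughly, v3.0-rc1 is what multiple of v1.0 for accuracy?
≈ 1.5×

v3.0-rc1 ≈ 0.90, v1.0 ≈ 0.60; 0.90/0.60 ≈ 1.5.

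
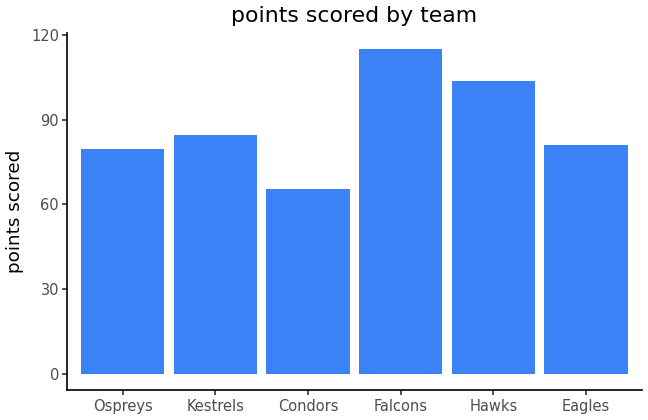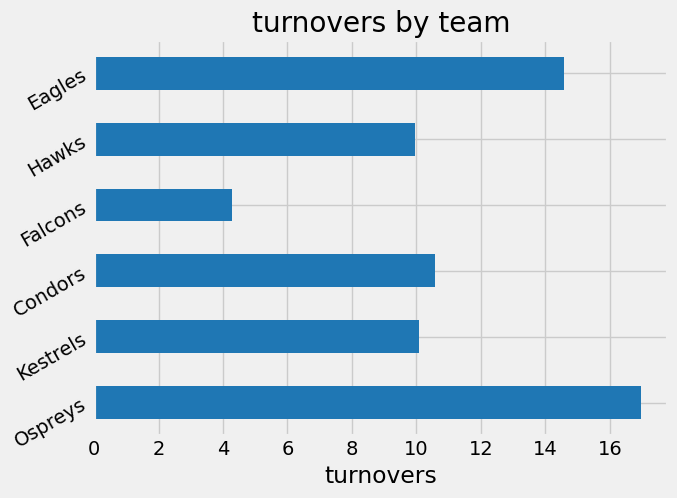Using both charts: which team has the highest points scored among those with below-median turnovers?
Falcons

Chart 2 median turnovers ≈ 10; below-median teams: Kestrels, Falcons, Hawks. Among those, Falcons has the highest points scored (≈ 120).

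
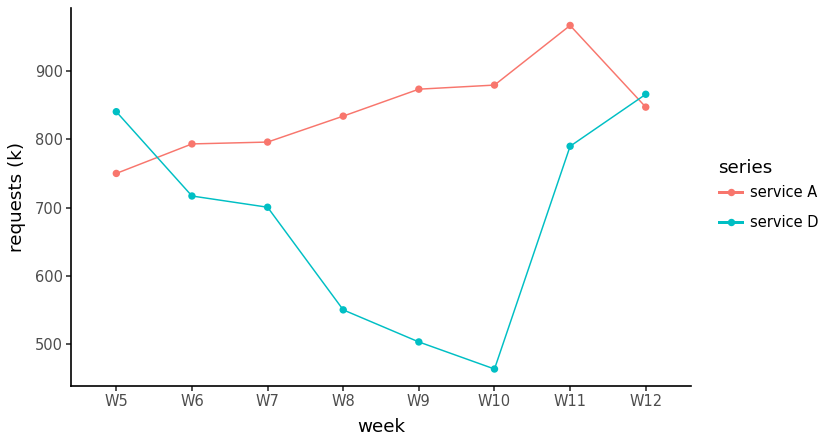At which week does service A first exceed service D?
W5: service A ≈ 750 vs service D ≈ 850 (not yet); W6: service A ≈ 800 vs service D ≈ 700 (first crossover).

W6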